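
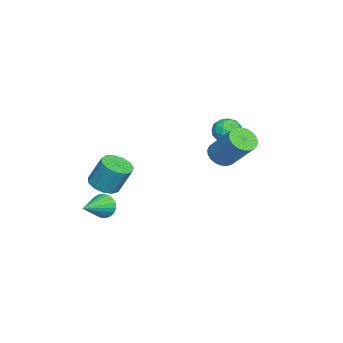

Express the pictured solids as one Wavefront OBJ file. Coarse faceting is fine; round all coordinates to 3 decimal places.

v -3.369 3.061 1.828
v -3.036 2.575 2.367
v -4.544 2.705 2.233
v -4.211 2.219 2.772
v -4.15 3.011 2.857
v -3.424 3.231 2.606
v -4.156 2.049 1.994
v -3.43 2.269 1.743
v -3.522 1.949 2.47
v -3.518 2.544 3.003
v -4.062 2.736 1.597
v -4.058 3.331 2.13
v -3.099 2.85 2.062
v -4.481 2.43 2.538
v -4.445 2.896 2.588
v -4.249 2.61 2.905
v -3.328 3.235 2.202
v -3.132 2.95 2.519
v -3.787 3.206 2.808
v -4.448 2.33 2.081
v -4.252 2.045 2.398
v -3.331 2.67 1.695
v -3.135 2.384 2.012
v -3.793 2.074 1.792
v -3.189 2.196 2.439
v -3.879 1.986 2.677
v -3.847 1.886 2.22
v -3.421 2.016 2.072
v -3.187 2.546 2.753
v -3.877 2.336 2.991
v -3.842 2.802 3.041
v -3.415 2.931 2.893
v -3.473 2.178 2.813
v -3.703 2.944 1.609
v -4.393 2.734 1.847
v -4.165 2.349 1.707
v -3.738 2.478 1.559
v -3.701 3.294 1.923
v -4.391 3.084 2.161
v -4.159 3.264 2.528
v -3.733 3.394 2.38
v -4.107 3.102 1.787
v -0.621 -2.679 -0.324
v -0.112 -3.292 -0.058
v -0.031 -2.594 1.391
v -0.539 -1.981 1.124
v 0.168 -2.954 -0.236
v 0.249 -2.257 1.213
v 0.198 -2.529 -0.442
v 0.279 -1.832 1.007
v -0.033 -2.152 -0.611
v 0.048 -1.454 0.838
v -0.45 -1.942 -0.689
v -0.368 -1.244 0.76
v -0.921 -1.966 -0.651
v -0.84 -1.268 0.798
v -1.297 -2.216 -0.509
v -1.216 -1.518 0.939
v -1.458 -2.613 -0.309
v -1.377 -1.916 1.14
v -1.353 -3.031 -0.114
v -1.272 -2.334 1.335
v -1.016 -3.338 0.015
v -0.935 -2.64 1.464
v -0.553 -3.435 0.036
v -0.472 -2.737 1.485
v -1.903 2.736 1.613
v -1.409 2.171 1.783
v -0.602 3.339 3.317
v -1.097 3.904 3.147
v -1.244 2.34 1.568
v -0.437 3.509 3.101
v -1.194 2.579 1.36
v -0.387 3.747 2.893
v -1.266 2.844 1.195
v -0.459 4.012 2.729
v -1.448 3.09 1.103
v -0.641 4.259 2.637
v -1.709 3.276 1.1
v -0.902 4.444 2.633
v -2.004 3.368 1.185
v -1.197 4.536 2.718
v -2.281 3.35 1.344
v -1.474 4.519 2.877
v -2.493 3.227 1.549
v -1.686 4.395 3.083
v -2.603 3.018 1.766
v -1.796 4.187 3.3
v -2.592 2.761 1.956
v -1.785 3.929 3.49
v -2.462 2.5 2.087
v -1.655 3.668 3.621
v -2.236 2.279 2.136
v -1.429 3.447 3.67
v -1.952 2.137 2.095
v -1.145 3.305 3.628
v -1.659 2.099 1.97
v -0.852 3.267 3.504
v -0.709 -2.745 -1.871
v -0.396 -2.547 -2.5
v 0.809 -3.355 -1.309
v -0.359 -2.298 -2.33
v -0.383 -2.127 -2.081
v -0.463 -2.062 -1.795
v -0.585 -2.116 -1.523
v -0.729 -2.278 -1.311
v -0.87 -2.521 -1.195
v -0.982 -2.803 -1.197
v -1.048 -3.075 -1.315
v -1.055 -3.29 -1.529
v -1.002 -3.41 -1.803
v -0.898 -3.416 -2.088
v -0.762 -3.306 -2.336
v -0.617 -3.098 -2.503
v -0.487 -2.83 -2.562
f 1 38 17
f 38 12 41
f 17 41 6
f 38 41 17
f 1 17 13
f 17 6 18
f 13 18 2
f 17 18 13
f 1 13 22
f 13 2 23
f 22 23 8
f 13 23 22
f 1 22 34
f 22 8 37
f 34 37 11
f 22 37 34
f 1 34 38
f 34 11 42
f 38 42 12
f 34 42 38
f 2 18 29
f 18 6 32
f 29 32 10
f 18 32 29
f 6 41 19
f 41 12 40
f 19 40 5
f 41 40 19
f 12 42 39
f 42 11 35
f 39 35 3
f 42 35 39
f 11 37 36
f 37 8 24
f 36 24 7
f 37 24 36
f 8 23 28
f 23 2 25
f 28 25 9
f 23 25 28
f 4 30 16
f 30 10 31
f 16 31 5
f 30 31 16
f 4 16 14
f 16 5 15
f 14 15 3
f 16 15 14
f 4 14 21
f 14 3 20
f 21 20 7
f 14 20 21
f 4 21 26
f 21 7 27
f 26 27 9
f 21 27 26
f 4 26 30
f 26 9 33
f 30 33 10
f 26 33 30
f 5 31 19
f 31 10 32
f 19 32 6
f 31 32 19
f 3 15 39
f 15 5 40
f 39 40 12
f 15 40 39
f 7 20 36
f 20 3 35
f 36 35 11
f 20 35 36
f 9 27 28
f 27 7 24
f 28 24 8
f 27 24 28
f 10 33 29
f 33 9 25
f 29 25 2
f 33 25 29
f 44 43 47
f 44 47 45
f 45 47 48
f 45 48 46
f 47 43 49
f 47 49 48
f 48 49 50
f 48 50 46
f 49 43 51
f 49 51 50
f 50 51 52
f 50 52 46
f 51 43 53
f 51 53 52
f 52 53 54
f 52 54 46
f 53 43 55
f 53 55 54
f 54 55 56
f 54 56 46
f 55 43 57
f 55 57 56
f 56 57 58
f 56 58 46
f 57 43 59
f 57 59 58
f 58 59 60
f 58 60 46
f 59 43 61
f 59 61 60
f 60 61 62
f 60 62 46
f 61 43 63
f 61 63 62
f 62 63 64
f 62 64 46
f 63 43 65
f 63 65 64
f 64 65 66
f 64 66 46
f 65 43 44
f 65 44 66
f 66 44 45
f 66 45 46
f 68 67 71
f 68 71 69
f 69 71 72
f 69 72 70
f 71 67 73
f 71 73 72
f 72 73 74
f 72 74 70
f 73 67 75
f 73 75 74
f 74 75 76
f 74 76 70
f 75 67 77
f 75 77 76
f 76 77 78
f 76 78 70
f 77 67 79
f 77 79 78
f 78 79 80
f 78 80 70
f 79 67 81
f 79 81 80
f 80 81 82
f 80 82 70
f 81 67 83
f 81 83 82
f 82 83 84
f 82 84 70
f 83 67 85
f 83 85 84
f 84 85 86
f 84 86 70
f 85 67 87
f 85 87 86
f 86 87 88
f 86 88 70
f 87 67 89
f 87 89 88
f 88 89 90
f 88 90 70
f 89 67 91
f 89 91 90
f 90 91 92
f 90 92 70
f 91 67 93
f 91 93 92
f 92 93 94
f 92 94 70
f 93 67 95
f 93 95 94
f 94 95 96
f 94 96 70
f 95 67 97
f 95 97 96
f 96 97 98
f 96 98 70
f 97 67 68
f 97 68 98
f 98 68 69
f 98 69 70
f 100 99 102
f 100 102 101
f 102 99 103
f 102 103 101
f 103 99 104
f 103 104 101
f 104 99 105
f 104 105 101
f 105 99 106
f 105 106 101
f 106 99 107
f 106 107 101
f 107 99 108
f 107 108 101
f 108 99 109
f 108 109 101
f 109 99 110
f 109 110 101
f 110 99 111
f 110 111 101
f 111 99 112
f 111 112 101
f 112 99 113
f 112 113 101
f 113 99 114
f 113 114 101
f 114 99 115
f 114 115 101
f 115 99 100
f 115 100 101



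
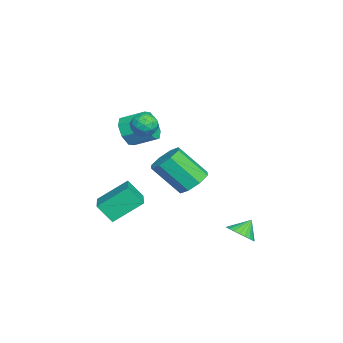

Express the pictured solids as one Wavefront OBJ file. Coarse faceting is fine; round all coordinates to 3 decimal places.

v -3.008 0.128 -1.958
v -2.225 0.499 -1.593
v -2.29 -0.918 -0.017
v -3.072 -1.288 -0.382
v -2.821 0.81 -1.338
v -2.886 -0.607 0.238
v -3.527 0.721 -1.446
v -3.592 -0.695 0.13
v -3.928 0.286 -1.854
v -3.993 -1.131 -0.278
v -3.79 -0.242 -2.323
v -3.855 -1.659 -0.747
v -3.194 -0.553 -2.578
v -3.259 -1.97 -1.002
v -2.488 -0.465 -2.47
v -2.553 -1.881 -0.894
v -2.087 -0.029 -2.062
v -2.152 -1.446 -0.486
v -0.267 2.614 -3.931
v 0.094 2.14 -3.413
v -0.713 3.106 -3.169
v 0.3 2.367 -3.439
v 0.42 2.633 -3.541
v 0.435 2.895 -3.702
v 0.343 3.115 -3.897
v 0.158 3.259 -4.098
v -0.091 3.304 -4.273
v -0.368 3.244 -4.396
v -0.629 3.089 -4.449
v -0.835 2.861 -4.422
v -0.954 2.596 -4.321
v -0.969 2.333 -4.16
v -0.877 2.113 -3.964
v -0.692 1.97 -3.763
v -0.443 1.924 -3.588
v -0.167 1.984 -3.465
v -3.545 -3.188 1.072
v -2.826 -3.006 0.527
v -2.717 -1.77 1.083
v -3.435 -1.952 1.628
v -3.439 -2.821 0.235
v -3.33 -1.584 0.791
v -4.114 -2.85 0.433
v -4.005 -1.614 0.99
v -4.456 -3.078 1.006
v -4.346 -1.842 1.562
v -4.263 -3.37 1.617
v -4.154 -2.134 2.173
v -3.65 -3.556 1.909
v -3.541 -2.319 2.465
v -2.975 -3.526 1.71
v -2.866 -2.29 2.267
v -2.634 -3.298 1.138
v -2.524 -2.062 1.694
v -1.267 -1.977 2.951
v -0.852 -1.511 3.32
v -0.328 -2.329 2.34
v 0.087 -1.863 2.709
v -0.193 -2.443 3.044
v -0.773 -2.225 3.421
v -0.407 -1.615 2.239
v -0.987 -1.397 2.616
v -0.32 -1.287 2.88
v -0.188 -1.798 3.378
v -0.992 -2.042 2.282
v -0.86 -2.553 2.78
v -1.142 -1.713 3.189
v -0.038 -2.127 2.471
v -0.203 -2.468 2.668
v 0.041 -2.194 2.885
v -1.096 -2.133 3.248
v -0.852 -1.858 3.466
v -0.465 -2.406 3.303
v -0.328 -1.982 2.194
v -0.084 -1.707 2.412
v -1.221 -1.646 2.775
v -0.977 -1.372 2.992
v -0.715 -1.434 2.357
v -0.585 -1.307 3.147
v -0.033 -1.515 2.788
v -0.323 -1.369 2.512
v -0.664 -1.241 2.734
v -0.507 -1.608 3.44
v 0.044 -1.815 3.081
v -0.121 -2.156 3.277
v -0.462 -2.028 3.499
v -0.195 -1.477 3.181
v -1.224 -2.025 2.579
v -0.673 -2.232 2.22
v -0.718 -1.812 2.161
v -1.059 -1.684 2.383
v -1.147 -2.325 2.872
v -0.595 -2.533 2.513
v -0.516 -2.599 2.926
v -0.857 -2.471 3.148
v -0.985 -2.363 2.479
v -2.513 -3.769 -4.108
v -2.616 -4.535 -3.164
v -3.006 -2.334 -2.998
v -3.109 -3.1 -2.054
v -0.571 -3.46 -3.646
v -0.674 -4.226 -2.702
v -1.064 -2.025 -2.536
v -1.167 -2.791 -1.592
f 2 1 5
f 2 5 3
f 3 5 6
f 3 6 4
f 5 1 7
f 5 7 6
f 6 7 8
f 6 8 4
f 7 1 9
f 7 9 8
f 8 9 10
f 8 10 4
f 9 1 11
f 9 11 10
f 10 11 12
f 10 12 4
f 11 1 13
f 11 13 12
f 12 13 14
f 12 14 4
f 13 1 15
f 13 15 14
f 14 15 16
f 14 16 4
f 15 1 17
f 15 17 16
f 16 17 18
f 16 18 4
f 17 1 2
f 17 2 18
f 18 2 3
f 18 3 4
f 20 19 22
f 20 22 21
f 22 19 23
f 22 23 21
f 23 19 24
f 23 24 21
f 24 19 25
f 24 25 21
f 25 19 26
f 25 26 21
f 26 19 27
f 26 27 21
f 27 19 28
f 27 28 21
f 28 19 29
f 28 29 21
f 29 19 30
f 29 30 21
f 30 19 31
f 30 31 21
f 31 19 32
f 31 32 21
f 32 19 33
f 32 33 21
f 33 19 34
f 33 34 21
f 34 19 35
f 34 35 21
f 35 19 36
f 35 36 21
f 36 19 20
f 36 20 21
f 38 37 41
f 38 41 39
f 39 41 42
f 39 42 40
f 41 37 43
f 41 43 42
f 42 43 44
f 42 44 40
f 43 37 45
f 43 45 44
f 44 45 46
f 44 46 40
f 45 37 47
f 45 47 46
f 46 47 48
f 46 48 40
f 47 37 49
f 47 49 48
f 48 49 50
f 48 50 40
f 49 37 51
f 49 51 50
f 50 51 52
f 50 52 40
f 51 37 53
f 51 53 52
f 52 53 54
f 52 54 40
f 53 37 38
f 53 38 54
f 54 38 39
f 54 39 40
f 55 92 71
f 92 66 95
f 71 95 60
f 92 95 71
f 55 71 67
f 71 60 72
f 67 72 56
f 71 72 67
f 55 67 76
f 67 56 77
f 76 77 62
f 67 77 76
f 55 76 88
f 76 62 91
f 88 91 65
f 76 91 88
f 55 88 92
f 88 65 96
f 92 96 66
f 88 96 92
f 56 72 83
f 72 60 86
f 83 86 64
f 72 86 83
f 60 95 73
f 95 66 94
f 73 94 59
f 95 94 73
f 66 96 93
f 96 65 89
f 93 89 57
f 96 89 93
f 65 91 90
f 91 62 78
f 90 78 61
f 91 78 90
f 62 77 82
f 77 56 79
f 82 79 63
f 77 79 82
f 58 84 70
f 84 64 85
f 70 85 59
f 84 85 70
f 58 70 68
f 70 59 69
f 68 69 57
f 70 69 68
f 58 68 75
f 68 57 74
f 75 74 61
f 68 74 75
f 58 75 80
f 75 61 81
f 80 81 63
f 75 81 80
f 58 80 84
f 80 63 87
f 84 87 64
f 80 87 84
f 59 85 73
f 85 64 86
f 73 86 60
f 85 86 73
f 57 69 93
f 69 59 94
f 93 94 66
f 69 94 93
f 61 74 90
f 74 57 89
f 90 89 65
f 74 89 90
f 63 81 82
f 81 61 78
f 82 78 62
f 81 78 82
f 64 87 83
f 87 63 79
f 83 79 56
f 87 79 83
f 98 100 97
f 101 98 97
f 97 100 99
f 99 101 97
f 98 104 100
f 102 98 101
f 102 104 98
f 100 104 99
f 103 101 99
f 99 104 103
f 103 102 101
f 104 102 103



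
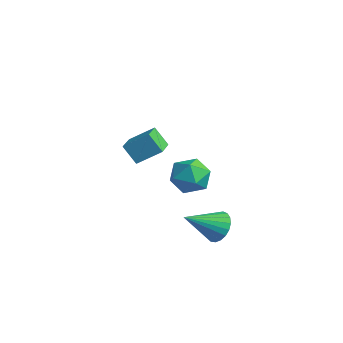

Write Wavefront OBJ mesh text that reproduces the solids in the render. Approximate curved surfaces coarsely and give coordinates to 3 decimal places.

v -1.596 -1.314 2.196
v -0.873 -0.361 2.998
v -0.932 -1.033 1.263
v -0.209 -0.08 2.064
v -0.611 -2.38 2.576
v 0.112 -1.427 3.377
v 0.053 -2.099 1.642
v 0.776 -1.146 2.444
v -3.867 5.077 -3.684
v -3.025 4.648 -2.947
v -4.595 3.292 -3.893
v -3.753 2.863 -3.156
v -4.622 3.569 -2.727
v -4.172 4.673 -2.598
v -3.448 3.267 -4.242
v -2.998 4.371 -4.113
v -2.767 3.529 -3.291
v -3.492 3.716 -2.355
v -4.128 4.224 -4.485
v -4.853 4.411 -3.549
v 0.943 2.012 -3.866
v 1.381 2.386 -3.123
v 0.497 0.288 -2.734
v 1.015 2.513 -3.074
v 0.636 2.554 -3.162
v 0.31 2.5 -3.371
v 0.094 2.363 -3.666
v 0.025 2.164 -3.996
v 0.114 1.94 -4.303
v 0.347 1.727 -4.534
v 0.683 1.564 -4.65
v 1.063 1.479 -4.631
v 1.423 1.485 -4.479
v 1.7 1.583 -4.221
v 1.847 1.755 -3.902
v 1.836 1.971 -3.576
v 1.672 2.194 -3.301
f 2 4 1
f 5 2 1
f 1 4 3
f 3 5 1
f 2 8 4
f 6 2 5
f 6 8 2
f 4 8 3
f 7 5 3
f 3 8 7
f 7 6 5
f 8 6 7
f 9 20 14
f 9 14 10
f 9 10 16
f 9 16 19
f 9 19 20
f 10 14 18
f 14 20 13
f 20 19 11
f 19 16 15
f 16 10 17
f 12 18 13
f 12 13 11
f 12 11 15
f 12 15 17
f 12 17 18
f 13 18 14
f 11 13 20
f 15 11 19
f 17 15 16
f 18 17 10
f 22 21 24
f 22 24 23
f 24 21 25
f 24 25 23
f 25 21 26
f 25 26 23
f 26 21 27
f 26 27 23
f 27 21 28
f 27 28 23
f 28 21 29
f 28 29 23
f 29 21 30
f 29 30 23
f 30 21 31
f 30 31 23
f 31 21 32
f 31 32 23
f 32 21 33
f 32 33 23
f 33 21 34
f 33 34 23
f 34 21 35
f 34 35 23
f 35 21 36
f 35 36 23
f 36 21 37
f 36 37 23
f 37 21 22
f 37 22 23



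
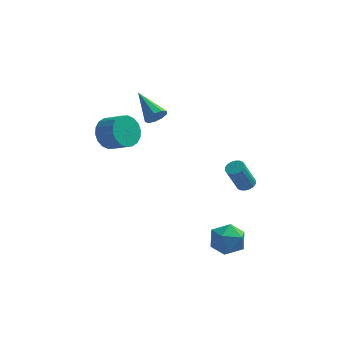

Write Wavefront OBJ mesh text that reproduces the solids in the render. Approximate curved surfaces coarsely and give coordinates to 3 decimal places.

v -1.657 1.194 2.311
v -1.332 1.043 2.901
v -2.883 2.466 3.309
v -1.123 1.41 2.69
v -1.163 1.676 2.303
v -1.434 1.716 1.918
v -1.81 1.512 1.718
v -2.113 1.159 1.794
v -2.203 0.822 2.113
v -2.038 0.659 2.523
v -1.694 0.747 2.835
v 2.94 3.587 -4.138
v 3.347 3.931 -3.886
v 2.767 3.418 -2.25
v 2.36 3.073 -2.502
v 3.14 4.092 -3.908
v 2.561 3.578 -2.272
v 2.894 4.153 -3.976
v 2.315 3.639 -2.34
v 2.657 4.101 -4.077
v 2.078 3.587 -2.441
v 2.476 3.948 -4.189
v 1.896 3.434 -2.553
v 2.386 3.723 -4.291
v 1.807 3.209 -2.655
v 2.407 3.471 -4.363
v 1.827 2.958 -2.727
v 2.533 3.242 -4.39
v 1.953 2.729 -2.754
v 2.739 3.082 -4.368
v 2.16 2.568 -2.732
v 2.985 3.021 -4.3
v 2.406 2.507 -2.664
v 3.222 3.073 -4.199
v 2.643 2.559 -2.563
v 3.404 3.226 -4.087
v 2.824 2.712 -2.451
v 3.493 3.451 -3.985
v 2.914 2.937 -2.349
v 3.473 3.702 -3.913
v 2.893 3.189 -2.277
v 2.191 -3.397 -3.935
v 2.738 -2.801 -3.215
v 3.242 -4.759 -3.605
v 3.789 -4.163 -2.885
v 2.771 -4.467 -2.674
v 2.121 -3.625 -2.879
v 3.859 -3.935 -3.941
v 3.209 -3.093 -4.146
v 3.768 -3.133 -3.219
v 3.096 -3.462 -2.436
v 2.884 -4.098 -4.384
v 2.212 -4.427 -3.601
v -3.876 -0.461 1.809
v -3.333 -0.42 0.923
v -2.281 -0.919 1.545
v -2.824 -0.959 2.431
v -3.25 -0.007 1.114
v -2.198 -0.506 1.735
v -3.291 0.317 1.442
v -2.238 -0.182 2.064
v -3.447 0.486 1.843
v -2.395 -0.013 2.465
v -3.689 0.468 2.238
v -2.637 -0.031 2.859
v -3.967 0.267 2.547
v -2.915 -0.232 3.169
v -4.228 -0.079 2.71
v -3.176 -0.578 3.332
v -4.419 -0.501 2.695
v -3.367 -1 3.317
v -4.502 -0.914 2.505
v -3.45 -1.413 3.126
v -4.462 -1.238 2.176
v -3.409 -1.737 2.798
v -4.305 -1.407 1.775
v -3.253 -1.906 2.397
v -4.063 -1.389 1.381
v -3.011 -1.888 2.002
v -3.785 -1.188 1.071
v -2.733 -1.687 1.693
v -3.524 -0.842 0.908
v -2.472 -1.341 1.53
f 2 1 4
f 2 4 3
f 4 1 5
f 4 5 3
f 5 1 6
f 5 6 3
f 6 1 7
f 6 7 3
f 7 1 8
f 7 8 3
f 8 1 9
f 8 9 3
f 9 1 10
f 9 10 3
f 10 1 11
f 10 11 3
f 11 1 2
f 11 2 3
f 13 12 16
f 13 16 14
f 14 16 17
f 14 17 15
f 16 12 18
f 16 18 17
f 17 18 19
f 17 19 15
f 18 12 20
f 18 20 19
f 19 20 21
f 19 21 15
f 20 12 22
f 20 22 21
f 21 22 23
f 21 23 15
f 22 12 24
f 22 24 23
f 23 24 25
f 23 25 15
f 24 12 26
f 24 26 25
f 25 26 27
f 25 27 15
f 26 12 28
f 26 28 27
f 27 28 29
f 27 29 15
f 28 12 30
f 28 30 29
f 29 30 31
f 29 31 15
f 30 12 32
f 30 32 31
f 31 32 33
f 31 33 15
f 32 12 34
f 32 34 33
f 33 34 35
f 33 35 15
f 34 12 36
f 34 36 35
f 35 36 37
f 35 37 15
f 36 12 38
f 36 38 37
f 37 38 39
f 37 39 15
f 38 12 40
f 38 40 39
f 39 40 41
f 39 41 15
f 40 12 13
f 40 13 41
f 41 13 14
f 41 14 15
f 42 53 47
f 42 47 43
f 42 43 49
f 42 49 52
f 42 52 53
f 43 47 51
f 47 53 46
f 53 52 44
f 52 49 48
f 49 43 50
f 45 51 46
f 45 46 44
f 45 44 48
f 45 48 50
f 45 50 51
f 46 51 47
f 44 46 53
f 48 44 52
f 50 48 49
f 51 50 43
f 55 54 58
f 55 58 56
f 56 58 59
f 56 59 57
f 58 54 60
f 58 60 59
f 59 60 61
f 59 61 57
f 60 54 62
f 60 62 61
f 61 62 63
f 61 63 57
f 62 54 64
f 62 64 63
f 63 64 65
f 63 65 57
f 64 54 66
f 64 66 65
f 65 66 67
f 65 67 57
f 66 54 68
f 66 68 67
f 67 68 69
f 67 69 57
f 68 54 70
f 68 70 69
f 69 70 71
f 69 71 57
f 70 54 72
f 70 72 71
f 71 72 73
f 71 73 57
f 72 54 74
f 72 74 73
f 73 74 75
f 73 75 57
f 74 54 76
f 74 76 75
f 75 76 77
f 75 77 57
f 76 54 78
f 76 78 77
f 77 78 79
f 77 79 57
f 78 54 80
f 78 80 79
f 79 80 81
f 79 81 57
f 80 54 82
f 80 82 81
f 81 82 83
f 81 83 57
f 82 54 55
f 82 55 83
f 83 55 56
f 83 56 57



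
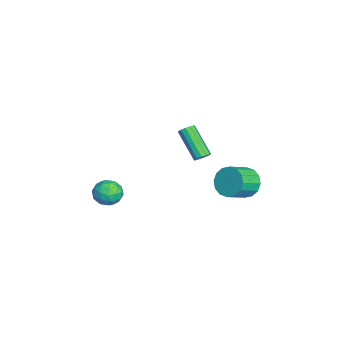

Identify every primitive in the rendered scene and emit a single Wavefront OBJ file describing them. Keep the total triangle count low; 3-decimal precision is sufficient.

v 1.35 4.112 -1.022
v 1.916 4.037 -1.843
v 2.837 3.054 -1.119
v 2.27 3.128 -0.298
v 2.121 4.428 -1.574
v 3.042 3.445 -0.849
v 2.12 4.735 -1.156
v 3.041 3.751 -0.432
v 1.913 4.874 -0.703
v 2.834 3.89 0.021
v 1.554 4.809 -0.335
v 2.475 3.826 0.389
v 1.141 4.558 -0.152
v 2.062 3.574 0.573
v 0.783 4.186 -0.201
v 1.704 3.203 0.523
v 0.578 3.795 -0.471
v 1.499 2.812 0.254
v 0.579 3.489 -0.888
v 1.5 2.505 -0.164
v 0.786 3.35 -1.341
v 1.707 2.366 -0.617
v 1.145 3.414 -1.709
v 2.066 2.431 -0.985
v 1.558 3.666 -1.893
v 2.479 2.682 -1.168
v 1.241 -2.825 -1.168
v 2.106 -2.576 -1.256
v 1.554 -4.124 -1.764
v 2.419 -3.875 -1.852
v 2.072 -4.021 -1.03
v 1.879 -3.219 -0.662
v 1.781 -3.481 -2.358
v 1.588 -2.679 -1.99
v 2.44 -2.982 -1.992
v 2.62 -3.316 -1.171
v 1.04 -3.384 -1.849
v 1.22 -3.718 -1.028
v 1.646 -2.586 -1.159
v 2.014 -4.114 -1.861
v 1.81 -4.199 -1.377
v 2.318 -4.053 -1.429
v 1.513 -2.964 -0.81
v 2.021 -2.818 -0.862
v 2.001 -3.667 -0.729
v 1.639 -3.882 -2.158
v 2.147 -3.736 -2.21
v 1.342 -2.647 -1.591
v 1.85 -2.501 -1.643
v 1.659 -3.033 -2.291
v 2.351 -2.679 -1.644
v 2.534 -3.442 -1.995
v 2.16 -3.211 -2.292
v 2.046 -2.739 -2.075
v 2.456 -2.875 -1.162
v 2.64 -3.638 -1.512
v 2.436 -3.724 -1.029
v 2.323 -3.253 -0.812
v 2.653 -3.113 -1.594
v 1.02 -3.062 -1.508
v 1.204 -3.825 -1.858
v 1.337 -3.447 -2.208
v 1.224 -2.976 -1.991
v 1.126 -3.258 -1.025
v 1.309 -4.021 -1.376
v 1.614 -3.961 -0.945
v 1.5 -3.489 -0.728
v 1.007 -3.587 -1.426
v 0.545 1.768 0.473
v 0.828 1.974 0.844
v -0.443 1.098 2.298
v -0.725 0.892 1.927
v 0.623 2.166 0.782
v -0.647 1.291 2.235
v 0.394 2.232 0.621
v -0.876 1.356 2.075
v 0.213 2.15 0.413
v -1.057 1.275 1.867
v 0.137 1.947 0.225
v -1.133 1.071 1.679
v 0.191 1.687 0.115
v -1.079 0.811 1.569
v 0.357 1.453 0.119
v -0.913 0.577 1.573
v 0.583 1.318 0.235
v -0.687 0.443 1.689
v 0.797 1.327 0.427
v -0.474 0.451 1.881
v 0.931 1.475 0.634
v -0.34 0.599 2.087
v 0.942 1.717 0.789
v -0.328 0.841 2.243
f 2 1 5
f 2 5 3
f 3 5 6
f 3 6 4
f 5 1 7
f 5 7 6
f 6 7 8
f 6 8 4
f 7 1 9
f 7 9 8
f 8 9 10
f 8 10 4
f 9 1 11
f 9 11 10
f 10 11 12
f 10 12 4
f 11 1 13
f 11 13 12
f 12 13 14
f 12 14 4
f 13 1 15
f 13 15 14
f 14 15 16
f 14 16 4
f 15 1 17
f 15 17 16
f 16 17 18
f 16 18 4
f 17 1 19
f 17 19 18
f 18 19 20
f 18 20 4
f 19 1 21
f 19 21 20
f 20 21 22
f 20 22 4
f 21 1 23
f 21 23 22
f 22 23 24
f 22 24 4
f 23 1 25
f 23 25 24
f 24 25 26
f 24 26 4
f 25 1 2
f 25 2 26
f 26 2 3
f 26 3 4
f 27 64 43
f 64 38 67
f 43 67 32
f 64 67 43
f 27 43 39
f 43 32 44
f 39 44 28
f 43 44 39
f 27 39 48
f 39 28 49
f 48 49 34
f 39 49 48
f 27 48 60
f 48 34 63
f 60 63 37
f 48 63 60
f 27 60 64
f 60 37 68
f 64 68 38
f 60 68 64
f 28 44 55
f 44 32 58
f 55 58 36
f 44 58 55
f 32 67 45
f 67 38 66
f 45 66 31
f 67 66 45
f 38 68 65
f 68 37 61
f 65 61 29
f 68 61 65
f 37 63 62
f 63 34 50
f 62 50 33
f 63 50 62
f 34 49 54
f 49 28 51
f 54 51 35
f 49 51 54
f 30 56 42
f 56 36 57
f 42 57 31
f 56 57 42
f 30 42 40
f 42 31 41
f 40 41 29
f 42 41 40
f 30 40 47
f 40 29 46
f 47 46 33
f 40 46 47
f 30 47 52
f 47 33 53
f 52 53 35
f 47 53 52
f 30 52 56
f 52 35 59
f 56 59 36
f 52 59 56
f 31 57 45
f 57 36 58
f 45 58 32
f 57 58 45
f 29 41 65
f 41 31 66
f 65 66 38
f 41 66 65
f 33 46 62
f 46 29 61
f 62 61 37
f 46 61 62
f 35 53 54
f 53 33 50
f 54 50 34
f 53 50 54
f 36 59 55
f 59 35 51
f 55 51 28
f 59 51 55
f 70 69 73
f 70 73 71
f 71 73 74
f 71 74 72
f 73 69 75
f 73 75 74
f 74 75 76
f 74 76 72
f 75 69 77
f 75 77 76
f 76 77 78
f 76 78 72
f 77 69 79
f 77 79 78
f 78 79 80
f 78 80 72
f 79 69 81
f 79 81 80
f 80 81 82
f 80 82 72
f 81 69 83
f 81 83 82
f 82 83 84
f 82 84 72
f 83 69 85
f 83 85 84
f 84 85 86
f 84 86 72
f 85 69 87
f 85 87 86
f 86 87 88
f 86 88 72
f 87 69 89
f 87 89 88
f 88 89 90
f 88 90 72
f 89 69 91
f 89 91 90
f 90 91 92
f 90 92 72
f 91 69 70
f 91 70 92
f 92 70 71
f 92 71 72



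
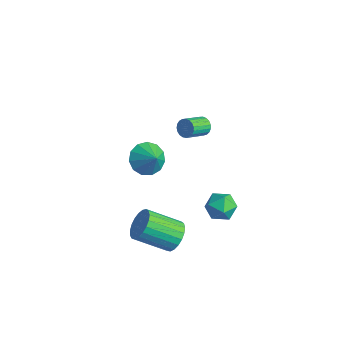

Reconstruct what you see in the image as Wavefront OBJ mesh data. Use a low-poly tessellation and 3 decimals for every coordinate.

v -3.455 3.361 -3.429
v -3.084 3.17 -3.887
v -2.934 1.887 -3.228
v -3.305 2.079 -2.771
v -2.915 3.274 -3.722
v -2.766 1.991 -3.063
v -2.84 3.394 -3.506
v -2.691 2.111 -2.848
v -2.872 3.508 -3.277
v -2.722 2.225 -2.618
v -3.004 3.596 -3.075
v -2.854 2.313 -2.416
v -3.214 3.644 -2.933
v -3.064 2.362 -2.274
v -3.466 3.644 -2.878
v -3.316 2.361 -2.219
v -3.716 3.594 -2.917
v -3.566 2.311 -2.258
v -3.92 3.504 -3.046
v -3.771 2.221 -2.387
v -4.045 3.39 -3.24
v -3.895 2.107 -2.581
v -4.067 3.27 -3.468
v -3.917 1.987 -2.809
v -3.983 3.167 -3.689
v -3.834 1.884 -3.03
v -3.808 3.097 -3.865
v -3.659 1.814 -3.206
v -3.572 3.073 -3.965
v -3.423 1.79 -3.306
v -3.316 3.098 -3.973
v -3.166 1.815 -3.314
v 2.774 -3.025 -4.16
v 3.607 -3.411 -3.917
v 2.579 -4.901 -2.758
v 1.746 -4.515 -3
v 3.552 -3.148 -3.628
v 2.524 -4.638 -2.469
v 3.362 -2.863 -3.431
v 2.334 -4.353 -2.271
v 3.07 -2.606 -3.36
v 2.042 -4.097 -2.2
v 2.727 -2.422 -3.427
v 1.699 -3.912 -2.267
v 2.392 -2.342 -3.621
v 1.364 -3.832 -2.461
v 2.123 -2.38 -3.908
v 1.095 -3.87 -2.748
v 1.967 -2.529 -4.238
v 0.939 -4.02 -3.079
v 1.95 -2.765 -4.555
v 0.922 -4.255 -3.396
v 2.076 -3.045 -4.804
v 1.048 -4.535 -3.644
v 2.322 -3.321 -4.941
v 1.294 -4.812 -3.782
v 2.647 -3.547 -4.943
v 1.619 -5.037 -3.784
v 2.993 -3.682 -4.81
v 1.965 -5.172 -3.65
v 3.302 -3.704 -4.564
v 2.274 -5.194 -3.405
v 3.519 -3.608 -4.248
v 2.491 -5.098 -3.089
v 2.46 1.005 -4.513
v 3.076 0.274 -4.524
v 1.604 0.266 -3.456
v 2.22 -0.465 -3.467
v 2.484 0.377 -3.098
v 3.013 0.834 -3.751
v 1.667 -0.294 -4.229
v 2.196 0.163 -4.882
v 2.587 -0.529 -4.349
v 3.092 -0.114 -3.65
v 1.588 0.654 -4.33
v 2.093 1.069 -3.631
v -0.02 -2.775 0.108
v 0.609 -2.366 -0.583
v 0.92 -2.825 0.932
v 0.379 -1.926 -0.293
v 0.022 -1.756 0.124
v -0.348 -1.909 0.536
v -0.613 -2.337 0.813
v -0.691 -2.904 0.866
v -0.555 -3.43 0.678
v -0.249 -3.748 0.31
v 0.13 -3.757 -0.123
v 0.461 -3.454 -0.482
v 0.64 -2.935 -0.653
f 2 1 5
f 2 5 3
f 3 5 6
f 3 6 4
f 5 1 7
f 5 7 6
f 6 7 8
f 6 8 4
f 7 1 9
f 7 9 8
f 8 9 10
f 8 10 4
f 9 1 11
f 9 11 10
f 10 11 12
f 10 12 4
f 11 1 13
f 11 13 12
f 12 13 14
f 12 14 4
f 13 1 15
f 13 15 14
f 14 15 16
f 14 16 4
f 15 1 17
f 15 17 16
f 16 17 18
f 16 18 4
f 17 1 19
f 17 19 18
f 18 19 20
f 18 20 4
f 19 1 21
f 19 21 20
f 20 21 22
f 20 22 4
f 21 1 23
f 21 23 22
f 22 23 24
f 22 24 4
f 23 1 25
f 23 25 24
f 24 25 26
f 24 26 4
f 25 1 27
f 25 27 26
f 26 27 28
f 26 28 4
f 27 1 29
f 27 29 28
f 28 29 30
f 28 30 4
f 29 1 31
f 29 31 30
f 30 31 32
f 30 32 4
f 31 1 2
f 31 2 32
f 32 2 3
f 32 3 4
f 34 33 37
f 34 37 35
f 35 37 38
f 35 38 36
f 37 33 39
f 37 39 38
f 38 39 40
f 38 40 36
f 39 33 41
f 39 41 40
f 40 41 42
f 40 42 36
f 41 33 43
f 41 43 42
f 42 43 44
f 42 44 36
f 43 33 45
f 43 45 44
f 44 45 46
f 44 46 36
f 45 33 47
f 45 47 46
f 46 47 48
f 46 48 36
f 47 33 49
f 47 49 48
f 48 49 50
f 48 50 36
f 49 33 51
f 49 51 50
f 50 51 52
f 50 52 36
f 51 33 53
f 51 53 52
f 52 53 54
f 52 54 36
f 53 33 55
f 53 55 54
f 54 55 56
f 54 56 36
f 55 33 57
f 55 57 56
f 56 57 58
f 56 58 36
f 57 33 59
f 57 59 58
f 58 59 60
f 58 60 36
f 59 33 61
f 59 61 60
f 60 61 62
f 60 62 36
f 61 33 63
f 61 63 62
f 62 63 64
f 62 64 36
f 63 33 34
f 63 34 64
f 64 34 35
f 64 35 36
f 65 76 70
f 65 70 66
f 65 66 72
f 65 72 75
f 65 75 76
f 66 70 74
f 70 76 69
f 76 75 67
f 75 72 71
f 72 66 73
f 68 74 69
f 68 69 67
f 68 67 71
f 68 71 73
f 68 73 74
f 69 74 70
f 67 69 76
f 71 67 75
f 73 71 72
f 74 73 66
f 78 77 80
f 78 80 79
f 80 77 81
f 80 81 79
f 81 77 82
f 81 82 79
f 82 77 83
f 82 83 79
f 83 77 84
f 83 84 79
f 84 77 85
f 84 85 79
f 85 77 86
f 85 86 79
f 86 77 87
f 86 87 79
f 87 77 88
f 87 88 79
f 88 77 89
f 88 89 79
f 89 77 78
f 89 78 79



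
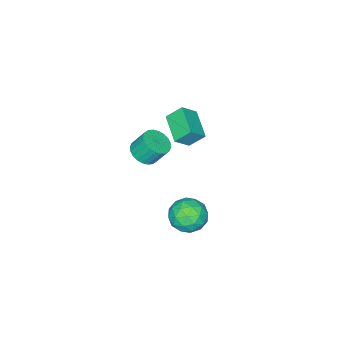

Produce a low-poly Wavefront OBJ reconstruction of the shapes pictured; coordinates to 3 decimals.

v 0.725 -0.399 -3.979
v 1.8 -0.498 -3.388
v 0.56 -2.382 -4.012
v 1.635 -2.481 -3.421
v 0.651 -2.028 -2.837
v 0.753 -0.802 -2.817
v 1.607 -2.078 -4.583
v 1.709 -0.852 -4.563
v 2.344 -1.536 -3.761
v 1.754 -1.505 -2.683
v 0.606 -1.375 -4.717
v 0.016 -1.344 -3.639
v 1.277 -0.274 -3.681
v 1.083 -2.606 -3.719
v 0.505 -2.339 -3.376
v 1.137 -2.398 -3.029
v 0.662 -0.453 -3.345
v 1.293 -0.511 -2.998
v 0.618 -1.411 -2.674
v 1.067 -2.369 -4.402
v 1.698 -2.427 -4.055
v 1.223 -0.482 -4.371
v 1.855 -0.541 -4.024
v 1.742 -1.469 -4.726
v 2.229 -0.942 -3.553
v 2.132 -2.108 -3.572
v 2.115 -1.871 -4.255
v 2.175 -1.151 -4.243
v 1.882 -0.924 -2.919
v 1.785 -2.09 -2.938
v 1.207 -1.824 -2.595
v 1.267 -1.103 -2.583
v 2.202 -1.534 -3.138
v 0.575 -0.79 -4.462
v 0.478 -1.956 -4.481
v 1.093 -1.777 -4.817
v 1.153 -1.056 -4.805
v 0.228 -0.772 -3.828
v 0.131 -1.938 -3.847
v 0.185 -1.729 -3.157
v 0.245 -1.009 -3.145
v 0.158 -1.346 -4.262
v 3.362 -2.79 2.987
v 4.07 -3.147 3.412
v 3.726 -2.488 4.539
v 3.018 -2.13 4.113
v 4.21 -2.852 3.282
v 3.866 -2.193 4.409
v 4.22 -2.547 3.107
v 3.876 -1.888 4.234
v 4.1 -2.28 2.914
v 3.756 -1.621 4.041
v 3.868 -2.09 2.732
v 3.524 -1.431 3.859
v 3.558 -2.007 2.588
v 3.214 -1.347 3.715
v 3.219 -2.042 2.506
v 2.875 -1.383 3.633
v 2.901 -2.192 2.496
v 2.557 -1.533 3.623
v 2.654 -2.432 2.561
v 2.31 -1.773 3.688
v 2.514 -2.727 2.691
v 2.17 -2.068 3.818
v 2.504 -3.032 2.866
v 2.16 -2.373 3.993
v 2.624 -3.299 3.059
v 2.28 -2.64 4.186
v 2.856 -3.489 3.241
v 2.512 -2.83 4.368
v 3.166 -3.573 3.385
v 2.822 -2.913 4.512
v 3.505 -3.537 3.467
v 3.161 -2.878 4.594
v 3.823 -3.387 3.477
v 3.479 -2.728 4.604
v -1.876 -4.577 0.905
v -0.959 -4.893 1.771
v -2.453 -3.858 1.778
v -1.537 -4.174 2.644
v -0.803 -3.026 0.336
v 0.113 -3.342 1.202
v -1.381 -2.307 1.209
v -0.464 -2.623 2.075
f 1 38 17
f 38 12 41
f 17 41 6
f 38 41 17
f 1 17 13
f 17 6 18
f 13 18 2
f 17 18 13
f 1 13 22
f 13 2 23
f 22 23 8
f 13 23 22
f 1 22 34
f 22 8 37
f 34 37 11
f 22 37 34
f 1 34 38
f 34 11 42
f 38 42 12
f 34 42 38
f 2 18 29
f 18 6 32
f 29 32 10
f 18 32 29
f 6 41 19
f 41 12 40
f 19 40 5
f 41 40 19
f 12 42 39
f 42 11 35
f 39 35 3
f 42 35 39
f 11 37 36
f 37 8 24
f 36 24 7
f 37 24 36
f 8 23 28
f 23 2 25
f 28 25 9
f 23 25 28
f 4 30 16
f 30 10 31
f 16 31 5
f 30 31 16
f 4 16 14
f 16 5 15
f 14 15 3
f 16 15 14
f 4 14 21
f 14 3 20
f 21 20 7
f 14 20 21
f 4 21 26
f 21 7 27
f 26 27 9
f 21 27 26
f 4 26 30
f 26 9 33
f 30 33 10
f 26 33 30
f 5 31 19
f 31 10 32
f 19 32 6
f 31 32 19
f 3 15 39
f 15 5 40
f 39 40 12
f 15 40 39
f 7 20 36
f 20 3 35
f 36 35 11
f 20 35 36
f 9 27 28
f 27 7 24
f 28 24 8
f 27 24 28
f 10 33 29
f 33 9 25
f 29 25 2
f 33 25 29
f 44 43 47
f 44 47 45
f 45 47 48
f 45 48 46
f 47 43 49
f 47 49 48
f 48 49 50
f 48 50 46
f 49 43 51
f 49 51 50
f 50 51 52
f 50 52 46
f 51 43 53
f 51 53 52
f 52 53 54
f 52 54 46
f 53 43 55
f 53 55 54
f 54 55 56
f 54 56 46
f 55 43 57
f 55 57 56
f 56 57 58
f 56 58 46
f 57 43 59
f 57 59 58
f 58 59 60
f 58 60 46
f 59 43 61
f 59 61 60
f 60 61 62
f 60 62 46
f 61 43 63
f 61 63 62
f 62 63 64
f 62 64 46
f 63 43 65
f 63 65 64
f 64 65 66
f 64 66 46
f 65 43 67
f 65 67 66
f 66 67 68
f 66 68 46
f 67 43 69
f 67 69 68
f 68 69 70
f 68 70 46
f 69 43 71
f 69 71 70
f 70 71 72
f 70 72 46
f 71 43 73
f 71 73 72
f 72 73 74
f 72 74 46
f 73 43 75
f 73 75 74
f 74 75 76
f 74 76 46
f 75 43 44
f 75 44 76
f 76 44 45
f 76 45 46
f 78 80 77
f 81 78 77
f 77 80 79
f 79 81 77
f 78 84 80
f 82 78 81
f 82 84 78
f 80 84 79
f 83 81 79
f 79 84 83
f 83 82 81
f 84 82 83



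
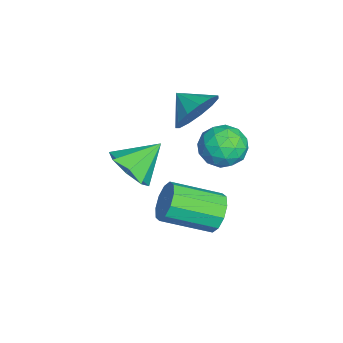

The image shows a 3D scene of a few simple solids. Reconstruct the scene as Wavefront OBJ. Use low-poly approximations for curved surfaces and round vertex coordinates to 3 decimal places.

v 3.353 3.421 -0.691
v 3.636 3.711 -0.084
v 3.81 2.109 0.599
v 3.527 1.819 -0.009
v 3.188 3.685 -0.031
v 3.363 2.082 0.652
v 2.804 3.558 -0.23
v 2.978 1.956 0.453
v 2.629 3.379 -0.605
v 2.804 1.777 0.077
v 2.731 3.216 -1.013
v 2.905 1.614 -0.331
v 3.07 3.131 -1.299
v 3.244 1.529 -0.616
v 3.517 3.158 -1.352
v 3.692 1.555 -0.669
v 3.902 3.284 -1.153
v 4.076 1.682 -0.47
v 4.076 3.463 -0.777
v 4.251 1.861 -0.095
v 3.975 3.626 -0.369
v 4.149 2.024 0.313
v -0.151 0.511 -1.7
v 0.669 0.947 -1.739
v -0.649 1.529 -0.78
v 0.216 1.175 -2.237
v -0.453 1.014 -2.421
v -0.944 0.558 -2.182
v -0.971 0.074 -1.661
v -0.517 -0.154 -1.162
v 0.151 0.007 -0.978
v 0.643 0.463 -1.217
v 0.347 2.725 1.639
v 0.857 2.811 2.399
v -0.227 2.035 2.101
v 0.474 3.158 2.44
v 0.051 3.367 2.227
v -0.278 3.372 1.826
v -0.409 3.172 1.366
v -0.299 2.83 0.993
v 0.016 2.454 0.824
v 0.436 2.165 0.914
v 0.828 2.053 1.234
v 1.068 2.154 1.683
v 1.078 2.437 2.117
v 0.495 3.705 0.527
v 0.872 3.191 -0.069
v -0.612 3.889 -0.331
v -0.235 3.375 -0.927
v -0.528 3.034 -0.179
v 0.156 2.92 0.351
v 0.104 4.16 -0.751
v 0.788 4.046 -0.221
v 0.63 3.472 -0.859
v 0.239 2.776 -0.505
v 0.021 4.304 0.105
v -0.37 3.608 0.459
v 0.78 3.432 0.304
v -0.52 3.648 -0.704
v -0.692 3.448 -0.264
v -0.471 3.146 -0.615
v 0.36 3.273 0.551
v 0.581 2.97 0.201
v -0.241 2.878 0.137
v -0.321 4.11 -0.601
v -0.1 3.807 -0.951
v 0.731 3.934 0.215
v 0.952 3.632 -0.136
v 0.501 4.202 -0.537
v 0.86 3.295 -0.511
v 0.209 3.403 -1.015
v 0.408 3.864 -0.912
v 0.81 3.797 -0.6
v 0.63 2.886 -0.303
v -0.02 2.994 -0.807
v -0.192 2.794 -0.367
v 0.21 2.727 -0.055
v 0.488 3.051 -0.767
v 0.28 4.086 0.407
v -0.37 4.194 -0.097
v 0.05 4.353 -0.345
v 0.452 4.286 -0.033
v 0.051 3.677 0.615
v -0.6 3.785 0.111
v -0.55 3.283 0.2
v -0.148 3.216 0.512
v -0.228 4.029 0.367
f 2 1 5
f 2 5 3
f 3 5 6
f 3 6 4
f 5 1 7
f 5 7 6
f 6 7 8
f 6 8 4
f 7 1 9
f 7 9 8
f 8 9 10
f 8 10 4
f 9 1 11
f 9 11 10
f 10 11 12
f 10 12 4
f 11 1 13
f 11 13 12
f 12 13 14
f 12 14 4
f 13 1 15
f 13 15 14
f 14 15 16
f 14 16 4
f 15 1 17
f 15 17 16
f 16 17 18
f 16 18 4
f 17 1 19
f 17 19 18
f 18 19 20
f 18 20 4
f 19 1 21
f 19 21 20
f 20 21 22
f 20 22 4
f 21 1 2
f 21 2 22
f 22 2 3
f 22 3 4
f 24 23 26
f 24 26 25
f 26 23 27
f 26 27 25
f 27 23 28
f 27 28 25
f 28 23 29
f 28 29 25
f 29 23 30
f 29 30 25
f 30 23 31
f 30 31 25
f 31 23 32
f 31 32 25
f 32 23 24
f 32 24 25
f 34 33 36
f 34 36 35
f 36 33 37
f 36 37 35
f 37 33 38
f 37 38 35
f 38 33 39
f 38 39 35
f 39 33 40
f 39 40 35
f 40 33 41
f 40 41 35
f 41 33 42
f 41 42 35
f 42 33 43
f 42 43 35
f 43 33 44
f 43 44 35
f 44 33 45
f 44 45 35
f 45 33 34
f 45 34 35
f 46 83 62
f 83 57 86
f 62 86 51
f 83 86 62
f 46 62 58
f 62 51 63
f 58 63 47
f 62 63 58
f 46 58 67
f 58 47 68
f 67 68 53
f 58 68 67
f 46 67 79
f 67 53 82
f 79 82 56
f 67 82 79
f 46 79 83
f 79 56 87
f 83 87 57
f 79 87 83
f 47 63 74
f 63 51 77
f 74 77 55
f 63 77 74
f 51 86 64
f 86 57 85
f 64 85 50
f 86 85 64
f 57 87 84
f 87 56 80
f 84 80 48
f 87 80 84
f 56 82 81
f 82 53 69
f 81 69 52
f 82 69 81
f 53 68 73
f 68 47 70
f 73 70 54
f 68 70 73
f 49 75 61
f 75 55 76
f 61 76 50
f 75 76 61
f 49 61 59
f 61 50 60
f 59 60 48
f 61 60 59
f 49 59 66
f 59 48 65
f 66 65 52
f 59 65 66
f 49 66 71
f 66 52 72
f 71 72 54
f 66 72 71
f 49 71 75
f 71 54 78
f 75 78 55
f 71 78 75
f 50 76 64
f 76 55 77
f 64 77 51
f 76 77 64
f 48 60 84
f 60 50 85
f 84 85 57
f 60 85 84
f 52 65 81
f 65 48 80
f 81 80 56
f 65 80 81
f 54 72 73
f 72 52 69
f 73 69 53
f 72 69 73
f 55 78 74
f 78 54 70
f 74 70 47
f 78 70 74



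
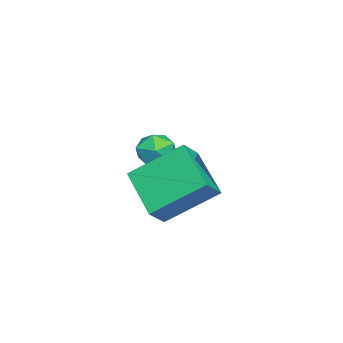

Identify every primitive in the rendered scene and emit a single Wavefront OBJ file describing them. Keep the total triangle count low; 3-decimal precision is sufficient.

v 0.866 -2.418 -3.484
v -0.479 -3.482 -2.598
v 0.382 -0.798 -2.273
v -0.963 -1.861 -1.387
v 1.503 -2.699 -2.853
v 0.158 -3.762 -1.967
v 1.019 -1.078 -1.642
v -0.326 -2.142 -0.756
v -3.383 -3.19 -2.672
v -2.94 -3.142 -2.06
v -3 -4.338 -2.86
v -2.557 -4.29 -2.248
v -3.31 -4.305 -2.17
v -3.547 -3.595 -2.054
v -2.393 -3.885 -2.866
v -2.63 -3.175 -2.75
v -2.329 -3.571 -2.18
v -2.895 -3.831 -1.75
v -3.045 -3.649 -3.17
v -3.611 -3.909 -2.74
f 2 4 1
f 5 2 1
f 1 4 3
f 3 5 1
f 2 8 4
f 6 2 5
f 6 8 2
f 4 8 3
f 7 5 3
f 3 8 7
f 7 6 5
f 8 6 7
f 9 20 14
f 9 14 10
f 9 10 16
f 9 16 19
f 9 19 20
f 10 14 18
f 14 20 13
f 20 19 11
f 19 16 15
f 16 10 17
f 12 18 13
f 12 13 11
f 12 11 15
f 12 15 17
f 12 17 18
f 13 18 14
f 11 13 20
f 15 11 19
f 17 15 16
f 18 17 10



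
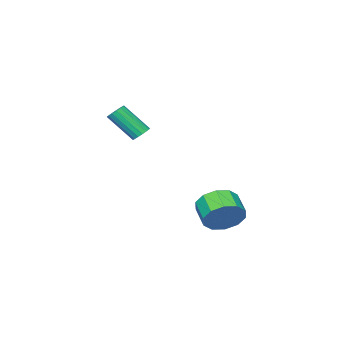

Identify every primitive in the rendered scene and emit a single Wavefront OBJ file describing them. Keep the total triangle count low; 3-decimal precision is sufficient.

v 0.28 -2.657 2.54
v 0.52 -2.942 2.206
v 1.059 -3.988 3.487
v 0.82 -3.703 3.82
v 0.683 -2.779 2.27
v 1.223 -3.826 3.551
v 0.754 -2.588 2.396
v 1.294 -3.635 3.677
v 0.717 -2.413 2.555
v 1.256 -3.46 3.835
v 0.579 -2.294 2.71
v 1.119 -3.341 3.991
v 0.373 -2.258 2.826
v 0.913 -3.304 4.107
v 0.146 -2.313 2.877
v 0.686 -3.36 4.158
v -0.051 -2.447 2.85
v 0.489 -3.494 4.131
v -0.171 -2.629 2.753
v 0.368 -3.676 4.033
v -0.189 -2.817 2.606
v 0.351 -3.864 3.887
v -0.099 -2.969 2.444
v 0.441 -4.015 3.725
v 0.078 -3.049 2.304
v 0.618 -4.096 3.585
v 0.301 -3.039 2.218
v 0.841 -4.086 3.499
v 0.689 2.514 -1.065
v 1.321 1.89 -1.479
v 0.784 0.982 -0.929
v 0.151 1.606 -0.515
v 1.555 2.071 -0.95
v 1.018 1.163 -0.401
v 1.459 2.422 -0.466
v 0.922 1.513 0.084
v 1.068 2.807 -0.21
v 0.531 1.899 0.34
v 0.532 3.081 -0.281
v -0.005 2.173 0.269
v 0.056 3.138 -0.651
v -0.481 2.23 -0.101
v -0.178 2.957 -1.179
v -0.715 2.049 -0.63
v -0.082 2.607 -1.664
v -0.619 1.698 -1.114
v 0.309 2.221 -1.92
v -0.228 1.313 -1.37
v 0.845 1.947 -1.849
v 0.308 1.039 -1.299
f 2 1 5
f 2 5 3
f 3 5 6
f 3 6 4
f 5 1 7
f 5 7 6
f 6 7 8
f 6 8 4
f 7 1 9
f 7 9 8
f 8 9 10
f 8 10 4
f 9 1 11
f 9 11 10
f 10 11 12
f 10 12 4
f 11 1 13
f 11 13 12
f 12 13 14
f 12 14 4
f 13 1 15
f 13 15 14
f 14 15 16
f 14 16 4
f 15 1 17
f 15 17 16
f 16 17 18
f 16 18 4
f 17 1 19
f 17 19 18
f 18 19 20
f 18 20 4
f 19 1 21
f 19 21 20
f 20 21 22
f 20 22 4
f 21 1 23
f 21 23 22
f 22 23 24
f 22 24 4
f 23 1 25
f 23 25 24
f 24 25 26
f 24 26 4
f 25 1 27
f 25 27 26
f 26 27 28
f 26 28 4
f 27 1 2
f 27 2 28
f 28 2 3
f 28 3 4
f 30 29 33
f 30 33 31
f 31 33 34
f 31 34 32
f 33 29 35
f 33 35 34
f 34 35 36
f 34 36 32
f 35 29 37
f 35 37 36
f 36 37 38
f 36 38 32
f 37 29 39
f 37 39 38
f 38 39 40
f 38 40 32
f 39 29 41
f 39 41 40
f 40 41 42
f 40 42 32
f 41 29 43
f 41 43 42
f 42 43 44
f 42 44 32
f 43 29 45
f 43 45 44
f 44 45 46
f 44 46 32
f 45 29 47
f 45 47 46
f 46 47 48
f 46 48 32
f 47 29 49
f 47 49 48
f 48 49 50
f 48 50 32
f 49 29 30
f 49 30 50
f 50 30 31
f 50 31 32



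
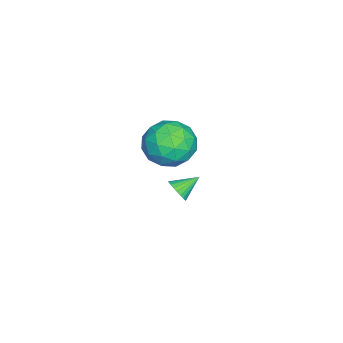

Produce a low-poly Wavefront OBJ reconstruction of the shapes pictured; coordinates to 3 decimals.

v 0.133 -2.145 1.832
v 0.721 -1.745 1.1
v 1.479 -2.495 2.72
v 2.067 -2.095 1.988
v 1.467 -1.49 2.549
v 0.636 -1.273 2
v 1.564 -2.967 1.82
v 0.733 -2.75 1.271
v 1.605 -2.253 1.093
v 1.545 -1.34 1.544
v 0.655 -2.9 2.276
v 0.595 -1.987 2.727
v 0.309 -1.914 1.388
v 1.891 -2.326 2.432
v 1.539 -1.97 2.762
v 1.884 -1.735 2.332
v 0.259 -1.637 1.917
v 0.604 -1.402 1.487
v 1.043 -1.252 2.339
v 1.596 -2.838 2.333
v 1.941 -2.603 1.903
v 0.316 -2.505 1.488
v 0.661 -2.27 1.058
v 1.157 -2.988 1.481
v 1.174 -1.977 0.953
v 1.965 -2.184 1.476
v 1.67 -2.696 1.376
v 1.181 -2.568 1.054
v 1.139 -1.441 1.219
v 1.93 -1.647 1.741
v 1.578 -1.291 2.071
v 1.089 -1.164 1.748
v 1.659 -1.74 1.214
v 0.27 -2.593 2.079
v 1.061 -2.799 2.601
v 1.111 -3.076 2.072
v 0.622 -2.949 1.749
v 0.235 -2.056 2.344
v 1.026 -2.263 2.867
v 1.019 -1.672 2.766
v 0.53 -1.544 2.444
v 0.541 -2.5 2.606
v -1.053 -2.429 -2.5
v -0.625 -2.192 -2.323
v -1.627 -1.751 -2.02
v -0.655 -2.094 -2.498
v -0.746 -2.047 -2.674
v -0.884 -2.058 -2.822
v -1.047 -2.126 -2.922
v -1.211 -2.24 -2.957
v -1.351 -2.383 -2.923
v -1.446 -2.533 -2.824
v -1.48 -2.667 -2.676
v -1.45 -2.765 -2.501
v -1.359 -2.812 -2.326
v -1.222 -2.8 -2.177
v -1.058 -2.732 -2.077
v -0.894 -2.619 -2.042
v -0.754 -2.476 -2.076
v -0.66 -2.326 -2.175
f 1 38 17
f 38 12 41
f 17 41 6
f 38 41 17
f 1 17 13
f 17 6 18
f 13 18 2
f 17 18 13
f 1 13 22
f 13 2 23
f 22 23 8
f 13 23 22
f 1 22 34
f 22 8 37
f 34 37 11
f 22 37 34
f 1 34 38
f 34 11 42
f 38 42 12
f 34 42 38
f 2 18 29
f 18 6 32
f 29 32 10
f 18 32 29
f 6 41 19
f 41 12 40
f 19 40 5
f 41 40 19
f 12 42 39
f 42 11 35
f 39 35 3
f 42 35 39
f 11 37 36
f 37 8 24
f 36 24 7
f 37 24 36
f 8 23 28
f 23 2 25
f 28 25 9
f 23 25 28
f 4 30 16
f 30 10 31
f 16 31 5
f 30 31 16
f 4 16 14
f 16 5 15
f 14 15 3
f 16 15 14
f 4 14 21
f 14 3 20
f 21 20 7
f 14 20 21
f 4 21 26
f 21 7 27
f 26 27 9
f 21 27 26
f 4 26 30
f 26 9 33
f 30 33 10
f 26 33 30
f 5 31 19
f 31 10 32
f 19 32 6
f 31 32 19
f 3 15 39
f 15 5 40
f 39 40 12
f 15 40 39
f 7 20 36
f 20 3 35
f 36 35 11
f 20 35 36
f 9 27 28
f 27 7 24
f 28 24 8
f 27 24 28
f 10 33 29
f 33 9 25
f 29 25 2
f 33 25 29
f 44 43 46
f 44 46 45
f 46 43 47
f 46 47 45
f 47 43 48
f 47 48 45
f 48 43 49
f 48 49 45
f 49 43 50
f 49 50 45
f 50 43 51
f 50 51 45
f 51 43 52
f 51 52 45
f 52 43 53
f 52 53 45
f 53 43 54
f 53 54 45
f 54 43 55
f 54 55 45
f 55 43 56
f 55 56 45
f 56 43 57
f 56 57 45
f 57 43 58
f 57 58 45
f 58 43 59
f 58 59 45
f 59 43 60
f 59 60 45
f 60 43 44
f 60 44 45



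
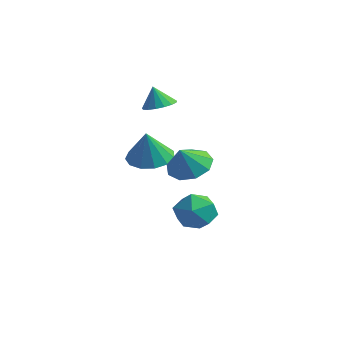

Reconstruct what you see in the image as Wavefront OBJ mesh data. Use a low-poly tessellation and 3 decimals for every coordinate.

v 1.47 -0.798 0.461
v 2.411 -0.843 0.339
v 1.63 -1.182 1.839
v 2.302 -0.342 0.491
v 1.93 0.015 0.634
v 1.411 0.114 0.721
v 0.911 -0.077 0.727
v 0.588 -0.497 0.647
v 0.545 -1.012 0.509
v 0.796 -1.46 0.355
v 1.261 -1.697 0.235
v 1.792 -1.649 0.186
v 2.22 -1.33 0.225
v 1.739 0.701 -2.23
v 2.133 1.227 -2.968
v 3.067 -0.187 -2.152
v 3.461 0.339 -2.89
v 3.321 0.757 -2.006
v 2.5 1.306 -2.053
v 2.7 -0.266 -3.067
v 1.879 0.283 -3.114
v 2.727 0.629 -3.485
v 3.111 1.261 -2.829
v 2.089 -0.221 -2.291
v 2.473 0.411 -1.635
v 3.947 -1.283 0.911
v 4.624 -0.739 1.212
v 4.013 -1.897 1.869
v 4.067 -0.511 1.397
v 3.454 -0.645 1.354
v 3.071 -1.077 1.104
v 3.098 -1.606 0.763
v 3.522 -1.983 0.492
v 4.145 -2.033 0.416
v 4.675 -1.732 0.573
v 4.864 -1.221 0.887
v -0.414 1.71 1.973
v 0.19 1.351 2.128
v -0.706 1.63 2.927
v 0.274 1.681 2.181
v 0.201 2.018 2.187
v -0.014 2.284 2.144
v -0.32 2.419 2.062
v -0.648 2.391 1.96
v -0.922 2.208 1.86
v -1.08 1.91 1.787
v -1.086 1.567 1.756
v -0.937 1.257 1.775
v -0.669 1.05 1.84
v -0.342 0.995 1.935
v -0.032 1.104 2.039
f 2 1 4
f 2 4 3
f 4 1 5
f 4 5 3
f 5 1 6
f 5 6 3
f 6 1 7
f 6 7 3
f 7 1 8
f 7 8 3
f 8 1 9
f 8 9 3
f 9 1 10
f 9 10 3
f 10 1 11
f 10 11 3
f 11 1 12
f 11 12 3
f 12 1 13
f 12 13 3
f 13 1 2
f 13 2 3
f 14 25 19
f 14 19 15
f 14 15 21
f 14 21 24
f 14 24 25
f 15 19 23
f 19 25 18
f 25 24 16
f 24 21 20
f 21 15 22
f 17 23 18
f 17 18 16
f 17 16 20
f 17 20 22
f 17 22 23
f 18 23 19
f 16 18 25
f 20 16 24
f 22 20 21
f 23 22 15
f 27 26 29
f 27 29 28
f 29 26 30
f 29 30 28
f 30 26 31
f 30 31 28
f 31 26 32
f 31 32 28
f 32 26 33
f 32 33 28
f 33 26 34
f 33 34 28
f 34 26 35
f 34 35 28
f 35 26 36
f 35 36 28
f 36 26 27
f 36 27 28
f 38 37 40
f 38 40 39
f 40 37 41
f 40 41 39
f 41 37 42
f 41 42 39
f 42 37 43
f 42 43 39
f 43 37 44
f 43 44 39
f 44 37 45
f 44 45 39
f 45 37 46
f 45 46 39
f 46 37 47
f 46 47 39
f 47 37 48
f 47 48 39
f 48 37 49
f 48 49 39
f 49 37 50
f 49 50 39
f 50 37 51
f 50 51 39
f 51 37 38
f 51 38 39



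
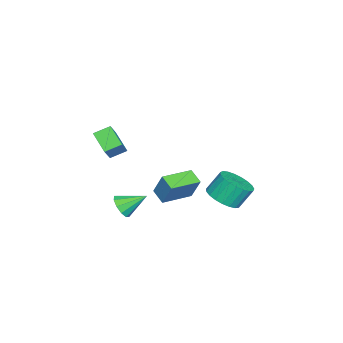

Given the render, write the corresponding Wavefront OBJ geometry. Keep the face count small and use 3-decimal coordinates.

v 2.016 -1.448 2.066
v 3.067 -1.31 3.099
v 2.608 -0.706 1.365
v 3.659 -0.568 2.397
v 2.441 -2.112 1.723
v 3.492 -1.974 2.755
v 3.033 -1.37 1.021
v 4.084 -1.232 2.054
v -2.113 2.358 -4.036
v -1.328 2.892 -4.054
v -1.701 3.476 -3.002
v -2.487 2.942 -2.984
v -1.58 3.11 -4.265
v -1.954 3.695 -3.213
v -1.925 3.198 -4.437
v -2.299 3.783 -3.385
v -2.302 3.141 -4.539
v -2.676 3.726 -3.487
v -2.647 2.948 -4.554
v -3.02 3.533 -3.502
v -2.899 2.654 -4.48
v -3.273 3.239 -3.428
v -3.016 2.308 -4.329
v -3.389 2.893 -3.277
v -2.976 1.97 -4.127
v -3.349 2.555 -3.075
v -2.787 1.7 -3.909
v -3.161 2.285 -2.858
v -2.482 1.543 -3.714
v -2.855 2.128 -2.662
v -2.113 1.527 -3.574
v -2.486 2.112 -2.522
v -1.744 1.655 -3.514
v -2.117 2.24 -2.462
v -1.439 1.904 -3.544
v -1.812 2.489 -2.492
v -1.25 2.232 -3.659
v -1.624 2.816 -2.608
v -1.211 2.581 -3.84
v -1.584 3.166 -2.788
v 1.491 1.507 -1.065
v 1.766 2.011 0.124
v 1.978 2.089 -1.425
v 2.253 2.593 -0.236
v 2.727 0.547 -0.944
v 3.002 1.051 0.245
v 3.214 1.129 -1.304
v 3.489 1.633 -0.115
v 3.341 -0.745 -1.852
v 3.803 -0.375 -2.186
v 2.979 0.325 -1.168
v 3.443 -0.359 -2.402
v 3.044 -0.49 -2.408
v 2.758 -0.719 -2.201
v 2.695 -0.957 -1.861
v 2.879 -1.115 -1.517
v 3.239 -1.131 -1.301
v 3.638 -1 -1.296
v 3.924 -0.771 -1.502
v 3.987 -0.532 -1.842
f 2 4 1
f 5 2 1
f 1 4 3
f 3 5 1
f 2 8 4
f 6 2 5
f 6 8 2
f 4 8 3
f 7 5 3
f 3 8 7
f 7 6 5
f 8 6 7
f 10 9 13
f 10 13 11
f 11 13 14
f 11 14 12
f 13 9 15
f 13 15 14
f 14 15 16
f 14 16 12
f 15 9 17
f 15 17 16
f 16 17 18
f 16 18 12
f 17 9 19
f 17 19 18
f 18 19 20
f 18 20 12
f 19 9 21
f 19 21 20
f 20 21 22
f 20 22 12
f 21 9 23
f 21 23 22
f 22 23 24
f 22 24 12
f 23 9 25
f 23 25 24
f 24 25 26
f 24 26 12
f 25 9 27
f 25 27 26
f 26 27 28
f 26 28 12
f 27 9 29
f 27 29 28
f 28 29 30
f 28 30 12
f 29 9 31
f 29 31 30
f 30 31 32
f 30 32 12
f 31 9 33
f 31 33 32
f 32 33 34
f 32 34 12
f 33 9 35
f 33 35 34
f 34 35 36
f 34 36 12
f 35 9 37
f 35 37 36
f 36 37 38
f 36 38 12
f 37 9 39
f 37 39 38
f 38 39 40
f 38 40 12
f 39 9 10
f 39 10 40
f 40 10 11
f 40 11 12
f 42 44 41
f 45 42 41
f 41 44 43
f 43 45 41
f 42 48 44
f 46 42 45
f 46 48 42
f 44 48 43
f 47 45 43
f 43 48 47
f 47 46 45
f 48 46 47
f 50 49 52
f 50 52 51
f 52 49 53
f 52 53 51
f 53 49 54
f 53 54 51
f 54 49 55
f 54 55 51
f 55 49 56
f 55 56 51
f 56 49 57
f 56 57 51
f 57 49 58
f 57 58 51
f 58 49 59
f 58 59 51
f 59 49 60
f 59 60 51
f 60 49 50
f 60 50 51



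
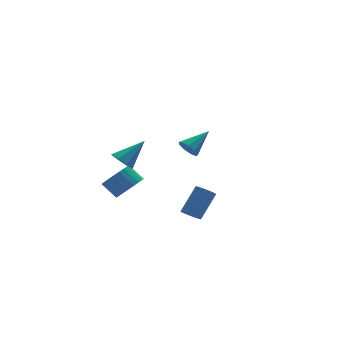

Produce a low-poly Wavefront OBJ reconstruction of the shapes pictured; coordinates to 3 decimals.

v -2.868 -0.658 2.409
v -2.407 -0.821 1.881
v -1.592 -0.482 3.471
v -2.508 -0.28 1.913
v -2.82 0.039 2.236
v -3.161 -0.049 2.66
v -3.33 -0.495 2.937
v -3.229 -1.035 2.905
v -2.917 -1.355 2.582
v -2.576 -1.266 2.158
v -1.47 1.63 -0.925
v -0.659 1.824 -0.561
v -1.159 2.505 0.19
v -1.97 2.31 -0.175
v -0.686 2.077 -0.808
v -1.186 2.758 -0.058
v -0.832 2.262 -1.074
v -1.333 2.943 -0.323
v -1.076 2.351 -1.317
v -1.576 3.031 -0.566
v -1.379 2.33 -1.5
v -1.88 3.01 -0.749
v -1.697 2.202 -1.595
v -2.197 2.883 -0.845
v -1.979 1.987 -1.589
v -2.479 2.668 -0.839
v -2.184 1.718 -1.482
v -2.685 2.399 -0.731
v -2.281 1.435 -1.29
v -2.781 2.116 -0.539
v -2.254 1.182 -1.042
v -2.754 1.863 -0.292
v -2.107 0.997 -0.777
v -2.608 1.678 -0.026
v -1.864 0.909 -0.534
v -2.364 1.589 0.217
v -1.56 0.93 -0.351
v -2.061 1.61 0.4
v -1.243 1.057 -0.255
v -1.743 1.738 0.495
v -0.961 1.272 -0.261
v -1.461 1.953 0.489
v -0.755 1.541 -0.369
v -1.256 2.222 0.382
v 2.699 3.611 0.03
v 2.991 3.84 -0.528
v 4.061 3.969 0.89
v 2.768 4.18 -0.317
v 2.513 4.255 0.057
v 2.345 4.028 0.418
v 2.342 3.606 0.597
v 2.506 3.187 0.511
v 2.761 2.966 0.2
v 2.986 3.047 -0.19
v 3.077 3.393 -0.478
v -0.561 -3.547 -0.404
v -0.206 -3.35 -0.76
v 0.815 -2.895 0.507
v 0.461 -3.093 0.864
v -0.376 -3.136 -0.7
v 0.646 -2.681 0.567
v -0.595 -3.032 -0.561
v 0.427 -2.577 0.706
v -0.805 -3.066 -0.38
v 0.217 -2.611 0.888
v -0.949 -3.229 -0.205
v 0.072 -2.775 1.063
v -0.99 -3.478 -0.083
v 0.032 -3.023 1.184
v -0.915 -3.745 -0.047
v 0.106 -3.29 1.22
v -0.746 -3.959 -0.107
v 0.276 -3.504 1.16
v -0.527 -4.063 -0.246
v 0.495 -3.608 1.021
v -0.317 -4.029 -0.428
v 0.705 -3.574 0.84
v -0.172 -3.865 -0.603
v 0.849 -3.411 0.665
v -0.132 -3.617 -0.724
v 0.89 -3.162 0.543
f 2 1 4
f 2 4 3
f 4 1 5
f 4 5 3
f 5 1 6
f 5 6 3
f 6 1 7
f 6 7 3
f 7 1 8
f 7 8 3
f 8 1 9
f 8 9 3
f 9 1 10
f 9 10 3
f 10 1 2
f 10 2 3
f 12 11 15
f 12 15 13
f 13 15 16
f 13 16 14
f 15 11 17
f 15 17 16
f 16 17 18
f 16 18 14
f 17 11 19
f 17 19 18
f 18 19 20
f 18 20 14
f 19 11 21
f 19 21 20
f 20 21 22
f 20 22 14
f 21 11 23
f 21 23 22
f 22 23 24
f 22 24 14
f 23 11 25
f 23 25 24
f 24 25 26
f 24 26 14
f 25 11 27
f 25 27 26
f 26 27 28
f 26 28 14
f 27 11 29
f 27 29 28
f 28 29 30
f 28 30 14
f 29 11 31
f 29 31 30
f 30 31 32
f 30 32 14
f 31 11 33
f 31 33 32
f 32 33 34
f 32 34 14
f 33 11 35
f 33 35 34
f 34 35 36
f 34 36 14
f 35 11 37
f 35 37 36
f 36 37 38
f 36 38 14
f 37 11 39
f 37 39 38
f 38 39 40
f 38 40 14
f 39 11 41
f 39 41 40
f 40 41 42
f 40 42 14
f 41 11 43
f 41 43 42
f 42 43 44
f 42 44 14
f 43 11 12
f 43 12 44
f 44 12 13
f 44 13 14
f 46 45 48
f 46 48 47
f 48 45 49
f 48 49 47
f 49 45 50
f 49 50 47
f 50 45 51
f 50 51 47
f 51 45 52
f 51 52 47
f 52 45 53
f 52 53 47
f 53 45 54
f 53 54 47
f 54 45 55
f 54 55 47
f 55 45 46
f 55 46 47
f 57 56 60
f 57 60 58
f 58 60 61
f 58 61 59
f 60 56 62
f 60 62 61
f 61 62 63
f 61 63 59
f 62 56 64
f 62 64 63
f 63 64 65
f 63 65 59
f 64 56 66
f 64 66 65
f 65 66 67
f 65 67 59
f 66 56 68
f 66 68 67
f 67 68 69
f 67 69 59
f 68 56 70
f 68 70 69
f 69 70 71
f 69 71 59
f 70 56 72
f 70 72 71
f 71 72 73
f 71 73 59
f 72 56 74
f 72 74 73
f 73 74 75
f 73 75 59
f 74 56 76
f 74 76 75
f 75 76 77
f 75 77 59
f 76 56 78
f 76 78 77
f 77 78 79
f 77 79 59
f 78 56 80
f 78 80 79
f 79 80 81
f 79 81 59
f 80 56 57
f 80 57 81
f 81 57 58
f 81 58 59



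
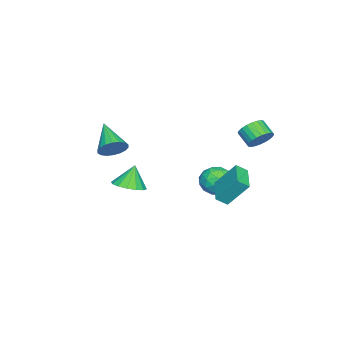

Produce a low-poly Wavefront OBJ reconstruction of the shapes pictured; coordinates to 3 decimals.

v -2.038 1.946 -0.845
v -1.327 2.267 -0.109
v -0.773 1.133 -1.711
v -0.062 1.454 -0.975
v -0.809 0.727 -0.719
v -1.591 1.23 -0.184
v -0.509 2.17 -1.636
v -1.291 2.673 -1.101
v -0.383 2.405 -0.597
v -0.568 1.514 -0.031
v -1.532 1.886 -1.789
v -1.717 0.995 -1.223
v -1.793 2.178 -0.401
v -0.307 1.222 -1.419
v -0.745 0.795 -1.269
v -0.328 0.984 -0.836
v -1.948 1.568 -0.445
v -1.531 1.757 -0.012
v -1.226 0.852 -0.371
v -0.569 1.643 -1.808
v -0.152 1.832 -1.375
v -1.772 2.416 -0.984
v -1.355 2.605 -0.551
v -0.874 2.548 -1.449
v -0.821 2.448 -0.255
v -0.077 1.97 -0.764
v -0.34 2.391 -1.153
v -0.8 2.686 -0.838
v -0.929 1.924 0.078
v -0.186 1.446 -0.431
v -0.625 1.019 -0.281
v -1.084 1.314 0.034
v -0.374 2.005 -0.21
v -1.914 1.954 -1.389
v -1.171 1.476 -1.898
v -1.016 2.086 -1.854
v -1.475 2.381 -1.539
v -2.023 1.43 -1.056
v -1.279 0.952 -1.565
v -1.3 0.714 -0.982
v -1.76 1.009 -0.667
v -1.726 1.395 -1.61
v -1.079 -3.776 -2.574
v -0.372 -4.499 -2.224
v -1.641 -3.624 -1.126
v -0.115 -4.011 -2.175
v -0.115 -3.46 -2.233
v -0.374 -2.994 -2.382
v -0.822 -2.737 -2.582
v -1.339 -2.758 -2.781
v -1.786 -3.052 -2.924
v -2.044 -3.54 -2.973
v -2.043 -4.091 -2.915
v -1.784 -4.557 -2.766
v -1.336 -4.814 -2.565
v -0.82 -4.793 -2.367
v -0.018 2.713 -0.746
v 0.328 2.136 -0.26
v -0.262 3.89 0.827
v 0.084 3.313 1.313
v 1.576 3.427 -1.033
v 1.922 2.85 -0.547
v 1.332 4.604 0.54
v 1.678 4.027 1.026
v -2.032 3.981 2.424
v -1.291 3.545 2.444
v -1.766 2.764 3.056
v -2.508 3.199 3.036
v -1.26 3.739 2.716
v -1.735 2.958 3.328
v -1.347 3.97 2.943
v -1.822 3.189 3.555
v -1.538 4.203 3.092
v -2.013 3.422 3.704
v -1.804 4.401 3.139
v -2.279 3.62 3.75
v -2.105 4.536 3.077
v -2.581 3.755 3.688
v -2.395 4.586 2.915
v -2.871 3.805 3.527
v -2.63 4.544 2.679
v -3.105 3.763 3.291
v -2.774 4.416 2.404
v -3.249 3.635 3.016
v -2.805 4.222 2.132
v -3.28 3.441 2.744
v -2.718 3.991 1.905
v -3.193 3.21 2.517
v -2.527 3.758 1.756
v -3.002 2.977 2.368
v -2.261 3.56 1.71
v -2.736 2.779 2.321
v -1.959 3.425 1.772
v -2.435 2.644 2.383
v -1.669 3.375 1.933
v -2.145 2.594 2.545
v -1.435 3.417 2.169
v -1.91 2.636 2.781
v 3.679 -2.519 3.18
v 4.305 -2.666 3.795
v 2.321 -3.701 4.28
v 4.127 -2.338 3.927
v 3.86 -2.046 3.912
v 3.558 -1.848 3.751
v 3.279 -1.782 3.477
v 3.08 -1.863 3.145
v 2.999 -2.073 2.819
v 3.053 -2.372 2.565
v 3.231 -2.7 2.432
v 3.498 -2.992 2.448
v 3.801 -3.191 2.609
v 4.08 -3.256 2.882
v 4.279 -3.176 3.215
v 4.36 -2.965 3.541
f 1 38 17
f 38 12 41
f 17 41 6
f 38 41 17
f 1 17 13
f 17 6 18
f 13 18 2
f 17 18 13
f 1 13 22
f 13 2 23
f 22 23 8
f 13 23 22
f 1 22 34
f 22 8 37
f 34 37 11
f 22 37 34
f 1 34 38
f 34 11 42
f 38 42 12
f 34 42 38
f 2 18 29
f 18 6 32
f 29 32 10
f 18 32 29
f 6 41 19
f 41 12 40
f 19 40 5
f 41 40 19
f 12 42 39
f 42 11 35
f 39 35 3
f 42 35 39
f 11 37 36
f 37 8 24
f 36 24 7
f 37 24 36
f 8 23 28
f 23 2 25
f 28 25 9
f 23 25 28
f 4 30 16
f 30 10 31
f 16 31 5
f 30 31 16
f 4 16 14
f 16 5 15
f 14 15 3
f 16 15 14
f 4 14 21
f 14 3 20
f 21 20 7
f 14 20 21
f 4 21 26
f 21 7 27
f 26 27 9
f 21 27 26
f 4 26 30
f 26 9 33
f 30 33 10
f 26 33 30
f 5 31 19
f 31 10 32
f 19 32 6
f 31 32 19
f 3 15 39
f 15 5 40
f 39 40 12
f 15 40 39
f 7 20 36
f 20 3 35
f 36 35 11
f 20 35 36
f 9 27 28
f 27 7 24
f 28 24 8
f 27 24 28
f 10 33 29
f 33 9 25
f 29 25 2
f 33 25 29
f 44 43 46
f 44 46 45
f 46 43 47
f 46 47 45
f 47 43 48
f 47 48 45
f 48 43 49
f 48 49 45
f 49 43 50
f 49 50 45
f 50 43 51
f 50 51 45
f 51 43 52
f 51 52 45
f 52 43 53
f 52 53 45
f 53 43 54
f 53 54 45
f 54 43 55
f 54 55 45
f 55 43 56
f 55 56 45
f 56 43 44
f 56 44 45
f 58 60 57
f 61 58 57
f 57 60 59
f 59 61 57
f 58 64 60
f 62 58 61
f 62 64 58
f 60 64 59
f 63 61 59
f 59 64 63
f 63 62 61
f 64 62 63
f 66 65 69
f 66 69 67
f 67 69 70
f 67 70 68
f 69 65 71
f 69 71 70
f 70 71 72
f 70 72 68
f 71 65 73
f 71 73 72
f 72 73 74
f 72 74 68
f 73 65 75
f 73 75 74
f 74 75 76
f 74 76 68
f 75 65 77
f 75 77 76
f 76 77 78
f 76 78 68
f 77 65 79
f 77 79 78
f 78 79 80
f 78 80 68
f 79 65 81
f 79 81 80
f 80 81 82
f 80 82 68
f 81 65 83
f 81 83 82
f 82 83 84
f 82 84 68
f 83 65 85
f 83 85 84
f 84 85 86
f 84 86 68
f 85 65 87
f 85 87 86
f 86 87 88
f 86 88 68
f 87 65 89
f 87 89 88
f 88 89 90
f 88 90 68
f 89 65 91
f 89 91 90
f 90 91 92
f 90 92 68
f 91 65 93
f 91 93 92
f 92 93 94
f 92 94 68
f 93 65 95
f 93 95 94
f 94 95 96
f 94 96 68
f 95 65 97
f 95 97 96
f 96 97 98
f 96 98 68
f 97 65 66
f 97 66 98
f 98 66 67
f 98 67 68
f 100 99 102
f 100 102 101
f 102 99 103
f 102 103 101
f 103 99 104
f 103 104 101
f 104 99 105
f 104 105 101
f 105 99 106
f 105 106 101
f 106 99 107
f 106 107 101
f 107 99 108
f 107 108 101
f 108 99 109
f 108 109 101
f 109 99 110
f 109 110 101
f 110 99 111
f 110 111 101
f 111 99 112
f 111 112 101
f 112 99 113
f 112 113 101
f 113 99 114
f 113 114 101
f 114 99 100
f 114 100 101



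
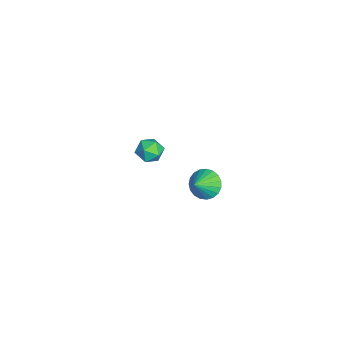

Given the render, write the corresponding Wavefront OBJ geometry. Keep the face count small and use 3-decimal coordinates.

v -4.014 0.356 -3.688
v -3.673 0.823 -3.183
v -3.367 -0.603 -3.237
v -3.026 -0.136 -2.732
v -3.772 -0.3 -2.661
v -4.173 0.294 -2.939
v -2.867 -0.074 -3.481
v -3.268 0.52 -3.759
v -2.965 0.557 -3.055
v -3.524 0.418 -2.548
v -3.516 -0.198 -3.872
v -4.075 -0.337 -3.365
v 2.71 2.742 0.532
v 3.219 3.329 0.39
v 3.47 2.258 1.248
v 3.051 3.446 0.647
v 2.824 3.44 0.884
v 2.577 3.314 1.061
v 2.353 3.089 1.146
v 2.191 2.804 1.125
v 2.119 2.508 1.001
v 2.149 2.253 0.796
v 2.276 2.082 0.546
v 2.479 2.026 0.294
v 2.721 2.093 0.082
v 2.961 2.273 -0.051
v 3.158 2.533 -0.084
v 3.278 2.83 -0.01
v 3.3 3.112 0.158
f 1 12 6
f 1 6 2
f 1 2 8
f 1 8 11
f 1 11 12
f 2 6 10
f 6 12 5
f 12 11 3
f 11 8 7
f 8 2 9
f 4 10 5
f 4 5 3
f 4 3 7
f 4 7 9
f 4 9 10
f 5 10 6
f 3 5 12
f 7 3 11
f 9 7 8
f 10 9 2
f 14 13 16
f 14 16 15
f 16 13 17
f 16 17 15
f 17 13 18
f 17 18 15
f 18 13 19
f 18 19 15
f 19 13 20
f 19 20 15
f 20 13 21
f 20 21 15
f 21 13 22
f 21 22 15
f 22 13 23
f 22 23 15
f 23 13 24
f 23 24 15
f 24 13 25
f 24 25 15
f 25 13 26
f 25 26 15
f 26 13 27
f 26 27 15
f 27 13 28
f 27 28 15
f 28 13 29
f 28 29 15
f 29 13 14
f 29 14 15



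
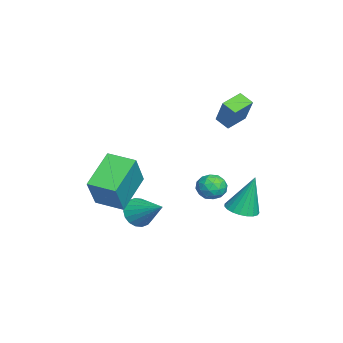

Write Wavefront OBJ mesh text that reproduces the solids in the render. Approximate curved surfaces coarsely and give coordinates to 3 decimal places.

v 1.66 3.35 -2.778
v 2.443 3.589 -2.824
v 1.6 3.93 -0.782
v 2.277 3.873 -2.912
v 2.004 4.067 -2.976
v 1.672 4.137 -3.007
v 1.337 4.071 -2.998
v 1.059 3.88 -2.951
v 0.884 3.598 -2.874
v 0.844 3.272 -2.78
v 0.944 2.96 -2.686
v 1.169 2.715 -2.609
v 1.478 2.581 -2.56
v 1.819 2.579 -2.549
v 2.132 2.71 -2.578
v 2.364 2.952 -2.641
v 2.474 3.263 -2.728
v 3.22 2.687 -0.92
v 3.769 2.185 -0.861
v 2.431 1.875 -0.499
v 2.98 1.373 -0.44
v 2.966 1.964 0.014
v 3.454 2.466 -0.246
v 2.746 1.594 -1.114
v 3.234 2.096 -1.374
v 3.476 1.509 -0.982
v 3.612 1.738 -0.284
v 2.588 2.322 -1.076
v 2.724 2.551 -0.378
v 3.564 2.507 -0.927
v 2.636 1.553 -0.433
v 2.628 1.901 -0.165
v 2.951 1.605 -0.131
v 3.379 2.673 -0.566
v 3.701 2.377 -0.531
v 3.229 2.248 -0.017
v 2.499 1.683 -0.829
v 2.821 1.387 -0.794
v 3.249 2.455 -1.229
v 3.572 2.159 -1.195
v 2.971 1.812 -1.343
v 3.714 1.814 -0.964
v 3.25 1.337 -0.717
v 3.113 1.467 -1.112
v 3.399 1.762 -1.265
v 3.794 1.949 -0.554
v 3.33 1.472 -0.307
v 3.322 1.82 -0.039
v 3.609 2.115 -0.192
v 3.622 1.552 -0.625
v 2.87 2.588 -1.053
v 2.406 2.111 -0.806
v 2.591 1.945 -1.168
v 2.878 2.24 -1.321
v 2.95 2.723 -0.643
v 2.486 2.246 -0.396
v 2.801 2.298 -0.095
v 3.087 2.593 -0.248
v 2.578 2.508 -0.735
v 2.384 -1.24 -2.748
v 3.001 -1.795 -2.753
v 3.416 -0.1 -1.832
v 3.062 -1.602 -3.062
v 2.988 -1.337 -3.308
v 2.795 -1.053 -3.444
v 2.52 -0.806 -3.442
v 2.218 -0.645 -3.302
v 1.949 -0.602 -3.053
v 1.767 -0.686 -2.743
v 1.706 -0.879 -2.434
v 1.78 -1.143 -2.187
v 1.973 -1.427 -2.051
v 2.248 -1.674 -2.053
v 2.55 -1.835 -2.193
v 2.818 -1.878 -2.443
v 3.965 -3 -1.346
v 2.398 -2.24 -0.209
v 4.478 -1.717 -1.497
v 2.911 -0.957 -0.36
v 5.069 -3.243 0.34
v 3.502 -2.483 1.477
v 5.582 -1.96 0.189
v 4.015 -1.2 1.326
v -0.103 3.443 2.155
v -0.506 2.876 2.55
v 0.799 3.77 3.547
v 0.395 3.204 3.941
v 0.665 2.676 1.839
v 0.261 2.11 2.233
v 1.566 3.004 3.23
v 1.163 2.437 3.625
f 2 1 4
f 2 4 3
f 4 1 5
f 4 5 3
f 5 1 6
f 5 6 3
f 6 1 7
f 6 7 3
f 7 1 8
f 7 8 3
f 8 1 9
f 8 9 3
f 9 1 10
f 9 10 3
f 10 1 11
f 10 11 3
f 11 1 12
f 11 12 3
f 12 1 13
f 12 13 3
f 13 1 14
f 13 14 3
f 14 1 15
f 14 15 3
f 15 1 16
f 15 16 3
f 16 1 17
f 16 17 3
f 17 1 2
f 17 2 3
f 18 55 34
f 55 29 58
f 34 58 23
f 55 58 34
f 18 34 30
f 34 23 35
f 30 35 19
f 34 35 30
f 18 30 39
f 30 19 40
f 39 40 25
f 30 40 39
f 18 39 51
f 39 25 54
f 51 54 28
f 39 54 51
f 18 51 55
f 51 28 59
f 55 59 29
f 51 59 55
f 19 35 46
f 35 23 49
f 46 49 27
f 35 49 46
f 23 58 36
f 58 29 57
f 36 57 22
f 58 57 36
f 29 59 56
f 59 28 52
f 56 52 20
f 59 52 56
f 28 54 53
f 54 25 41
f 53 41 24
f 54 41 53
f 25 40 45
f 40 19 42
f 45 42 26
f 40 42 45
f 21 47 33
f 47 27 48
f 33 48 22
f 47 48 33
f 21 33 31
f 33 22 32
f 31 32 20
f 33 32 31
f 21 31 38
f 31 20 37
f 38 37 24
f 31 37 38
f 21 38 43
f 38 24 44
f 43 44 26
f 38 44 43
f 21 43 47
f 43 26 50
f 47 50 27
f 43 50 47
f 22 48 36
f 48 27 49
f 36 49 23
f 48 49 36
f 20 32 56
f 32 22 57
f 56 57 29
f 32 57 56
f 24 37 53
f 37 20 52
f 53 52 28
f 37 52 53
f 26 44 45
f 44 24 41
f 45 41 25
f 44 41 45
f 27 50 46
f 50 26 42
f 46 42 19
f 50 42 46
f 61 60 63
f 61 63 62
f 63 60 64
f 63 64 62
f 64 60 65
f 64 65 62
f 65 60 66
f 65 66 62
f 66 60 67
f 66 67 62
f 67 60 68
f 67 68 62
f 68 60 69
f 68 69 62
f 69 60 70
f 69 70 62
f 70 60 71
f 70 71 62
f 71 60 72
f 71 72 62
f 72 60 73
f 72 73 62
f 73 60 74
f 73 74 62
f 74 60 75
f 74 75 62
f 75 60 61
f 75 61 62
f 77 79 76
f 80 77 76
f 76 79 78
f 78 80 76
f 77 83 79
f 81 77 80
f 81 83 77
f 79 83 78
f 82 80 78
f 78 83 82
f 82 81 80
f 83 81 82
f 85 87 84
f 88 85 84
f 84 87 86
f 86 88 84
f 85 91 87
f 89 85 88
f 89 91 85
f 87 91 86
f 90 88 86
f 86 91 90
f 90 89 88
f 91 89 90

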